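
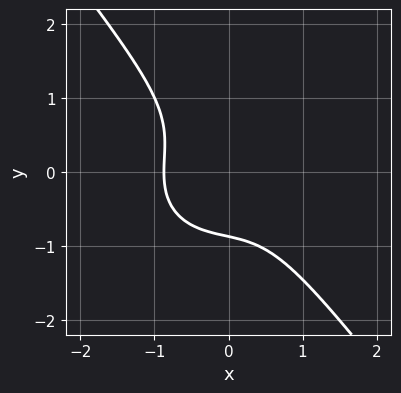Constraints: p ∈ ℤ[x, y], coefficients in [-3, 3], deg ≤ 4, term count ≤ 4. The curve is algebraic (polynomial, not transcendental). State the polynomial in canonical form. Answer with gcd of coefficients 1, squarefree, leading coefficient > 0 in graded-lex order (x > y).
First, degree: no degree-2 curve has this shape, so deg p = 3.
Finally, the integer polynomial consistent with all of this is the stated p.

3*x^3 + 2*x*y^2 + 3*y^3 + 2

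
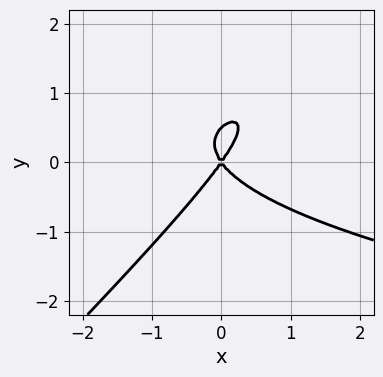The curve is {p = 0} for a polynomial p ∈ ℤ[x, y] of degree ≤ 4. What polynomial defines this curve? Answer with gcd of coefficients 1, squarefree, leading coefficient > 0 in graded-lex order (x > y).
2*x*y^2 - 2*y^3 - 2*x^2 + y^2

First, the degree is 3 — the shape is more complex than any degree-2 curve.
Next, reading off the gridlines: it meets the y-axis at y = 0 (among the integer gridlines); one x-axis crossing is at x = 0.
Finally, solving for integer coefficients yields p as stated.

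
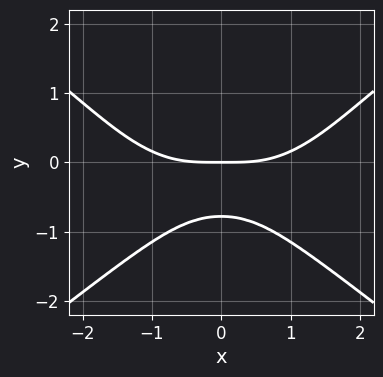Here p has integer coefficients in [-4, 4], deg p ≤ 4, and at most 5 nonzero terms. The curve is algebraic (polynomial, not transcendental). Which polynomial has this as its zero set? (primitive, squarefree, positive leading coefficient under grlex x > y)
x^4 - 3*y^4 - 3*x^2*y - 2*y^2 - 3*y

(a) deg p = 4. A generic line meets the curve in up to 4 points.
(b) Symmetries: it's symmetric under x → −x, forcing even powers of x.
(c) Checking where it meets the axes: one x-axis crossing is at x = 0; one y-axis crossing is at y = 0.
(d) Assembling these constraints gives the stated polynomial.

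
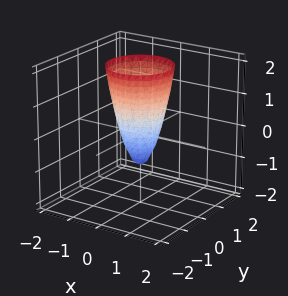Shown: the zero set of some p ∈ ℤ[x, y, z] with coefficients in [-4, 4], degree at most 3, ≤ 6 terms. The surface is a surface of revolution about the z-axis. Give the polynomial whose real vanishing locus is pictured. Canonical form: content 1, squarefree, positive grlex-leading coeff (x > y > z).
3*x^2 + 3*y^2 - z - 1

(a) deg p = 2.
(b) Symmetry: the z-axis is an axis of rotation, so x and y enter only as x² + y².
(c) From the visible intercepts: one z-axis crossing is at z = -1; a circular section at z = 1 has radius between 0 and 1.
(d) Solving for integer coefficients yields p as stated.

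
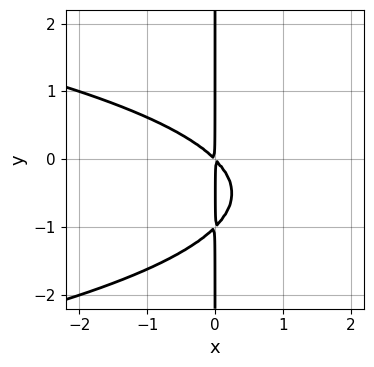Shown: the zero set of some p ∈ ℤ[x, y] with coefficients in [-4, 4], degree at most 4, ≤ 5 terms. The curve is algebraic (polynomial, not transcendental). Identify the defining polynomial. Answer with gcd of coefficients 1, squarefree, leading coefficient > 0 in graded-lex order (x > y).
First, degree: a generic line meets the curve in up to 3 points, so deg p = 3.
Then, from the axis intercepts and sections: the visible y-axis segment lies entirely on the curve.
Finally, these observations pin down the coefficients.

x*y^2 + x^2 + x*y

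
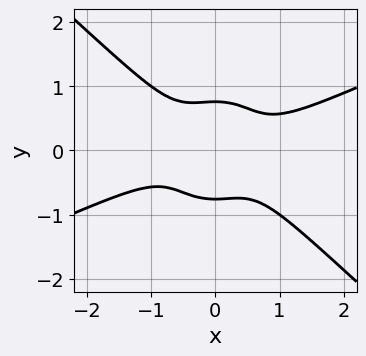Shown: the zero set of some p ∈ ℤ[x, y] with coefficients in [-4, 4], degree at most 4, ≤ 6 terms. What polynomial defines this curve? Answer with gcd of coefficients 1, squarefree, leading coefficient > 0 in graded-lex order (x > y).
deg p = 4.
From the axis intercepts and sections: it misses every integer gridline on the x-axis.
Solving for integer coefficients yields p as stated.

2*x^4 - 3*x^3*y - 3*x^2*y^2 - 3*y^4 + 1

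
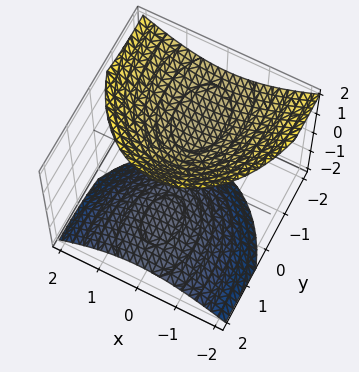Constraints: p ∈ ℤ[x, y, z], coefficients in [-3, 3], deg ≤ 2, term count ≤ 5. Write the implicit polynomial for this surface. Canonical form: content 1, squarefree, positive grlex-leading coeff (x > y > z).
2*x^2 + y^2 + 2*y*z - 2*z^2 + 2

1. There are 2 components. Treating them together as one polynomial.
2. deg p = 2. A generic line meets the surface in up to 2 points.
3. Against the integer gridlines: it misses every integer gridline on the x-axis; the z-axis gridline crossings are at z ∈ {-1, 1}; the surface avoids every integer y-axis point in the box.
4. Assembling these constraints gives the stated polynomial.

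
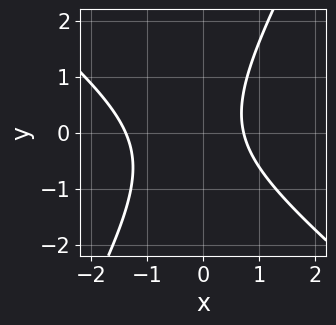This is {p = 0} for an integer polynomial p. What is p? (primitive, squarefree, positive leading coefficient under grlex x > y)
3*x^2 + 2*x*y - 2*y^2 + 2*x - 3

The degree is 2 — no degree-1 curve has this shape.
Observable constraints: the curve avoids every integer y-axis point in the box.
The integer polynomial consistent with all of this is the stated p.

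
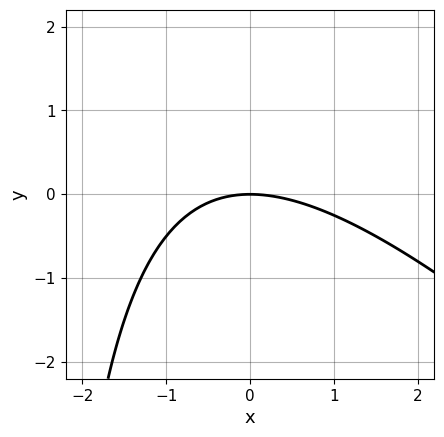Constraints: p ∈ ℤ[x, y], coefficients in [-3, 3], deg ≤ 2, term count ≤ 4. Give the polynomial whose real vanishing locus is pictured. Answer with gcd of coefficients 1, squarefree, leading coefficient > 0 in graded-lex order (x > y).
Degree: no degree-1 curve has this shape, so deg p = 2.
From the axis intercepts and sections: it crosses the y-axis at the gridline y = 0; one x-axis crossing is at x = 0.
Solving for integer coefficients yields p as stated.

x^2 + x*y + 3*y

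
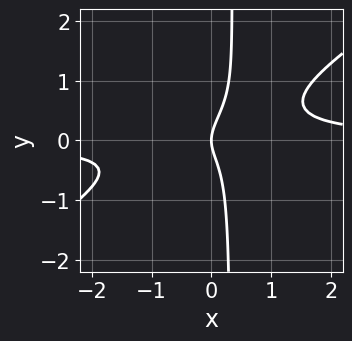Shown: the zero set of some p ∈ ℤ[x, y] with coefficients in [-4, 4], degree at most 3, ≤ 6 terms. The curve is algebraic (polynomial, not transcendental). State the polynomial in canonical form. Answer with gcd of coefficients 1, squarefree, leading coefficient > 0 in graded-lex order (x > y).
(a) The degree is 3 — the shape is more complex than any degree-2 curve.
(b) Reading off the gridlines: it crosses the x-axis at the gridline x = 0; it meets the y-axis at y = 0 (among the integer gridlines).
(c) These observations pin down the coefficients.

2*x^2*y - 3*x*y^2 + y^2 - x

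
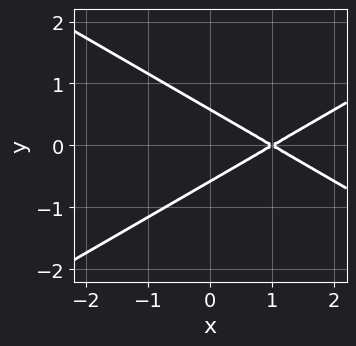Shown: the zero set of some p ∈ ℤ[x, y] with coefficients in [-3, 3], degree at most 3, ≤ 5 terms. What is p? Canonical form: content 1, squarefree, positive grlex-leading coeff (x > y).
First, deg p = 2. A generic line meets the curve in up to 2 points.
Then, symmetries: mirror symmetry y ↦ −y ⇒ only even powers of y.
Next, observable constraints: it meets the x-axis at x = 1 (among the integer gridlines).
Finally, these observations pin down the coefficients.

x^2 - 3*y^2 - 2*x + 1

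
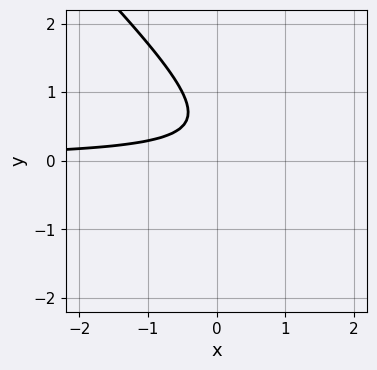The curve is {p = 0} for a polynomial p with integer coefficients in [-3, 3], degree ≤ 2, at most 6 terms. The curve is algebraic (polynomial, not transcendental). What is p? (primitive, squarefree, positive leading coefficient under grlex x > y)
2*x*y + 2*y^2 - 2*y + 1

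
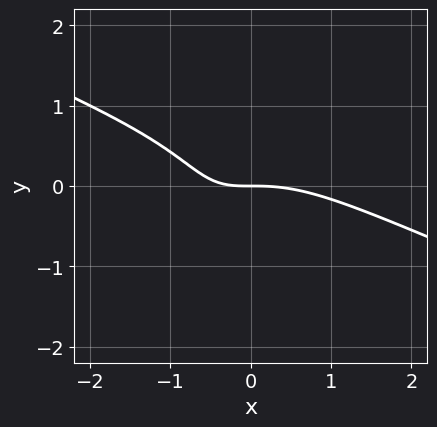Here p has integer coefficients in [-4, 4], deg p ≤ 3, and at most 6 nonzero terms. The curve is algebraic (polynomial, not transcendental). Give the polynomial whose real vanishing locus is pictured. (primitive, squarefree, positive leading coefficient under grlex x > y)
x^3 + 2*x^2*y + 2*y^3 + 2*x*y + 2*y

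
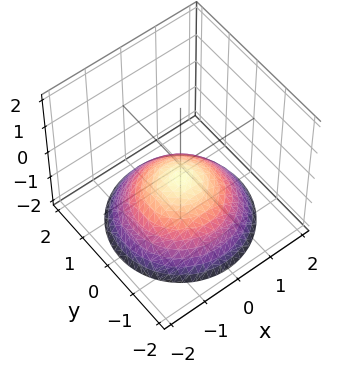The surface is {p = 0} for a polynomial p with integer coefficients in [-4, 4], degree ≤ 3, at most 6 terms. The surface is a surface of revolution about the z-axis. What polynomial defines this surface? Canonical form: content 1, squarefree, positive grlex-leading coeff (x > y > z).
x^2 + y^2 + 2*z + 1

1. deg p = 2. A generic line meets the surface in up to 2 points.
2. By symmetry, the surface is invariant under rotation about z: p = q(x² + y², z).
3. Against the integer gridlines: it misses every integer gridline on the x-axis; no y-intercept at any integer in the box; a circular section at z = -2 has radius between 1 and 2.
4. Assembling these constraints gives the stated polynomial.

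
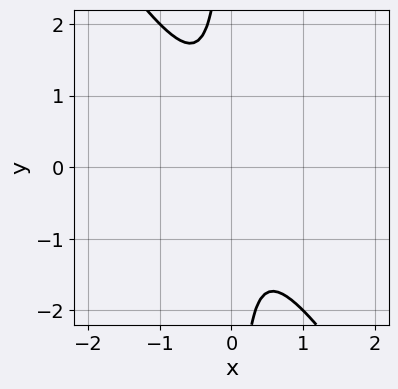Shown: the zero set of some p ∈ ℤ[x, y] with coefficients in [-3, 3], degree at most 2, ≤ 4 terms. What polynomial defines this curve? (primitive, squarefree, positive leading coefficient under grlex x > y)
3*x^2 + 2*x*y + 1

(a) Degree: the shape is more complex than any degree-1 curve, so deg p = 2.
(b) From the axis intercepts and sections: no x-intercept at any integer in the box; no y-intercept at any integer in the box.
(c) Putting this together gives p.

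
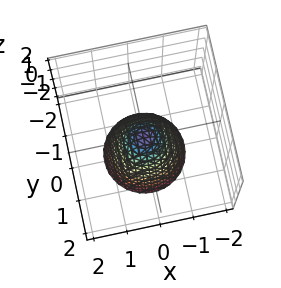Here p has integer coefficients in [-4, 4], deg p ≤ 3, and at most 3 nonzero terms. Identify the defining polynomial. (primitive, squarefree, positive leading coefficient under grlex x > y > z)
deg p = 2. A paraboloid; a quadric.
By symmetry, the z-axis is an axis of rotation, so x and y enter only as x² + y².
From the axis intercepts and sections: it meets the y-axis at y = 0 (among the integer gridlines); it meets the x-axis at x = 0 (among the integer gridlines); a circular section at z = -1 has radius between 0 and 1; it crosses the z-axis at the gridline z = 0.
Assembling these constraints gives the stated polynomial.

3*x^2 + 3*y^2 + 2*z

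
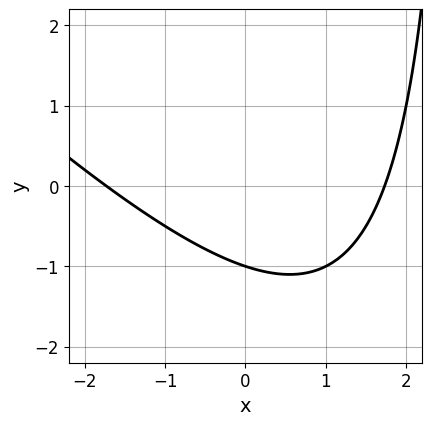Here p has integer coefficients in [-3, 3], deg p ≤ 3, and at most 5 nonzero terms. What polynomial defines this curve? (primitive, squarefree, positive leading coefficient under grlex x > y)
x^2 + x*y - 3*y - 3

(a) deg p = 2.
(b) From the axis intercepts and sections: it crosses the y-axis at the gridline y = -1.
(c) Putting this together gives p.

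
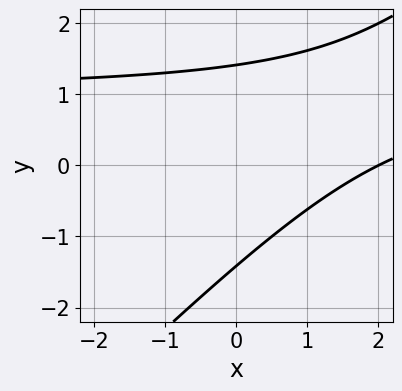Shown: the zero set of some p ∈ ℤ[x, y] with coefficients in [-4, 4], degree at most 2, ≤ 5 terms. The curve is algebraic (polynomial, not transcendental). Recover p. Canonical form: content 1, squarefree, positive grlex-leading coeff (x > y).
x*y - y^2 - x + 2

(a) The degree is 2 — a generic line meets the curve in up to 2 points.
(b) Reading off the gridlines: one x-axis crossing is at x = 2.
(c) The integer polynomial consistent with all of this is the stated p.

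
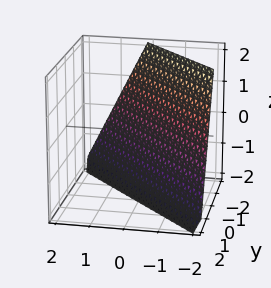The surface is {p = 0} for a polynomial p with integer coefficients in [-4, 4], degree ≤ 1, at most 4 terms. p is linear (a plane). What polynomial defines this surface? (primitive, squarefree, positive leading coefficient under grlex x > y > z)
2*x + 2*y + z + 2

First, the degree is 1 — every cross-section is a straight line — this is a plane.
Then, from the visible intercepts: it meets the z-axis at z = -2 (among the integer gridlines); it meets the y-axis at y = -1 (among the integer gridlines).
Finally, fitting integer coefficients to these (and the overall shape) gives p.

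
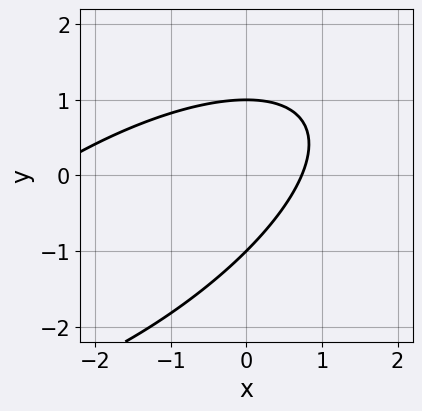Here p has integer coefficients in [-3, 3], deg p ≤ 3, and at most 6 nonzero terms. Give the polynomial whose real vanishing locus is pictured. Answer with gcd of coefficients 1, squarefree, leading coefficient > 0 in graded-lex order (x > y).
x^2 - 2*x*y + 2*y^2 + 2*x - 2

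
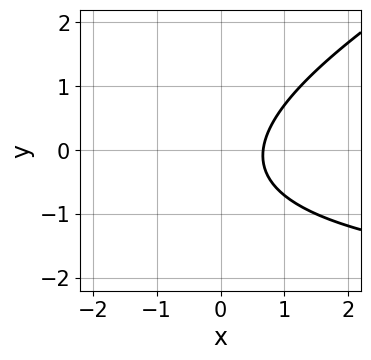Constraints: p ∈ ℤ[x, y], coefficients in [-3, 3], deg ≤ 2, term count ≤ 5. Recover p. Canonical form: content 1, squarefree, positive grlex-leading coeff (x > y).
(a) deg p = 2. A generic line meets the curve in up to 2 points.
(b) Reading off the gridlines: it misses every integer gridline on the y-axis.
(c) Together with the visible shape, these determine p as stated.

x*y - 2*y^2 + 3*x - y - 2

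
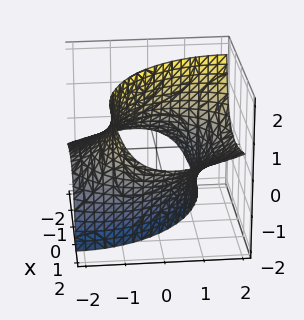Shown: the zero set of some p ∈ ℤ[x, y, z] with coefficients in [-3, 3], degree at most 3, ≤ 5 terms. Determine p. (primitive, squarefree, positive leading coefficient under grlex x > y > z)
x^2 - 2*x*z + y^2 - 2*y*z - 3

First, deg p = 2. A generic line meets the surface in up to 2 points.
Next, checking where it meets the axes: the surface avoids every integer z-axis point in the box.
Finally, assembling these constraints gives the stated polynomial.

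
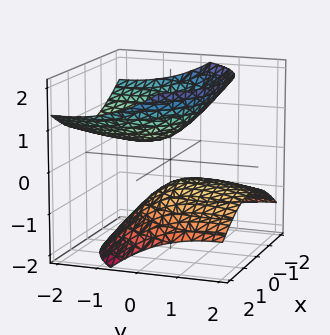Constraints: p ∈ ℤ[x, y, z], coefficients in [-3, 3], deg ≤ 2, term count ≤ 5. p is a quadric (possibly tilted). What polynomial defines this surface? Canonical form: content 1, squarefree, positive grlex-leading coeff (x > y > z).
(a) The picture has 2 separate pieces. Treating them together as one polynomial.
(b) Degree: the shape is more complex than any degree-1 surface, so deg p = 2.
(c) Observable constraints: the surface avoids every integer x-axis point in the box; it misses every integer gridline on the y-axis.
(d) These observations pin down the coefficients.

2*x^2 + y^2 + 3*y*z - 3*z^2 + 1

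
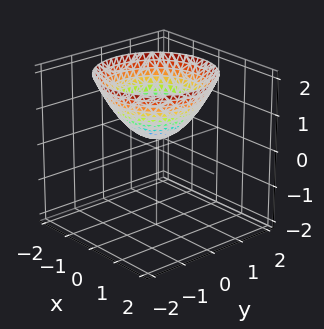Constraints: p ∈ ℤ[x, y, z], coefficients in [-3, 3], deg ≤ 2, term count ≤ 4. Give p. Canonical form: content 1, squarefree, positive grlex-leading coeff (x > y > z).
2*x^2 + 2*y^2 - 3*z + 1

First, deg p = 2.
Then, symmetries: the z-axis is an axis of rotation, so x and y enter only as x² + y².
Then, reading off the gridlines: it misses every integer gridline on the x-axis; no y-intercept at any integer in the box; a circular section at z = 2 has radius between 1 and 2.
Finally, fitting integer coefficients to these (and the overall shape) gives p.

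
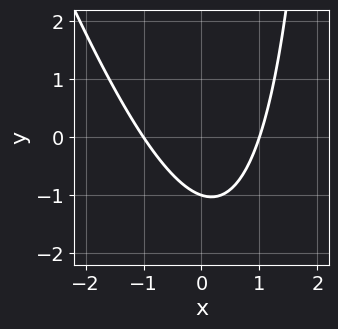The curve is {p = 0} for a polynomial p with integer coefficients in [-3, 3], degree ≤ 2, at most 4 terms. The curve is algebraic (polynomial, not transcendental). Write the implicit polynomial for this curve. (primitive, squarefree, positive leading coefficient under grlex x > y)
3*x^2 + x*y - 3*y - 3

1. The degree is 2 — no degree-1 curve has this shape.
2. Checking where it meets the axes: one y-axis crossing is at y = -1; among the integer gridlines, it crosses the x-axis at x ∈ {-1, 1}.
3. Solving for integer coefficients yields p as stated.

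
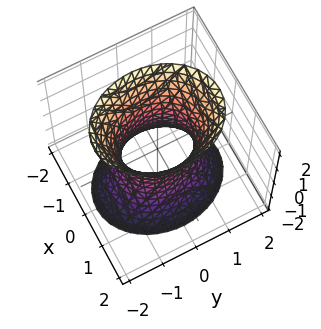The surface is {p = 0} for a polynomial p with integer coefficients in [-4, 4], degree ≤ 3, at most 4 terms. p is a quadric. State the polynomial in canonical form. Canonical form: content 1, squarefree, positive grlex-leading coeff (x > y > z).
3*x^2 + 2*y^2 - z^2 - 2

(a) deg p = 2. One connected sheet with a waist; a quadric.
(b) Symmetries: the x ↦ −x reflection is a symmetry, so x appears only in even powers; the z ↦ −z reflection is a symmetry, so z appears only in even powers; the y ↦ −y reflection is a symmetry, so y appears only in even powers.
(c) Observable constraints: among the integer gridlines, it crosses the y-axis at y ∈ {-1, 1}; the surface avoids every integer z-axis point in the box.
(d) Together with the visible shape, these determine p as stated.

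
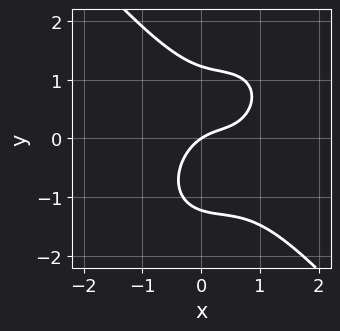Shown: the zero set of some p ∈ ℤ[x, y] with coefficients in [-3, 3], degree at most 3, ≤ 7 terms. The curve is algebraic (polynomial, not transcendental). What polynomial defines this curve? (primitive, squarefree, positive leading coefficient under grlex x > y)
3*x^3 + 2*y^3 - 3*x^2 + 2*x - 3*y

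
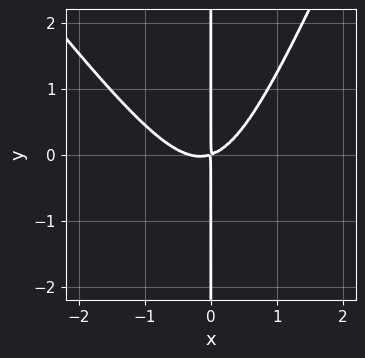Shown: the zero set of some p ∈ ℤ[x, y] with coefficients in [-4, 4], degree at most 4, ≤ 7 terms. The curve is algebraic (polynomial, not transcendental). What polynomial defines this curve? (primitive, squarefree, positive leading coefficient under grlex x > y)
3*x^3 + x^2*y - x*y^2 + x^2 - 3*x*y

Degree: the shape is more complex than any degree-2 curve, so deg p = 3.
Reading off the gridlines: every point of the y-axis in the box is on the curve.
Fitting integer coefficients to these (and the overall shape) gives p.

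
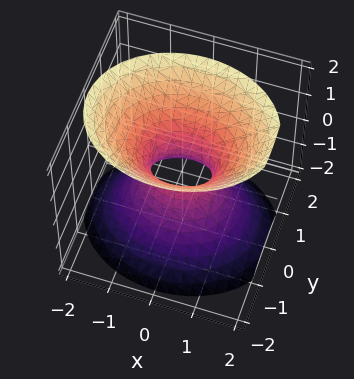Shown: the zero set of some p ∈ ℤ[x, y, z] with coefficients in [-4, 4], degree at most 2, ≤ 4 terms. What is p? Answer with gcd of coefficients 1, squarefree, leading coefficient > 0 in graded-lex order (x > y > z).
2*x^2 + 3*y^2 - 2*z^2 - 1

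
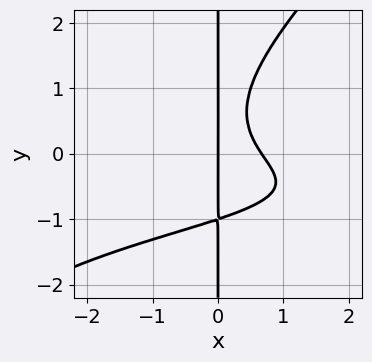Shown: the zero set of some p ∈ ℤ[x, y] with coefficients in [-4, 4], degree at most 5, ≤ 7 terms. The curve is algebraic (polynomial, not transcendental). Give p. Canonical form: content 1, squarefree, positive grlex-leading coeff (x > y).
2*x^2*y^2 - 2*x*y^3 + 3*x^2*y + 3*x^2 - 2*x

First, degree: no degree-3 curve has this shape, so deg p = 4.
Then, reading off the gridlines: it meets the x-axis at x = 0 (among the integer gridlines); every point of the y-axis in the box is on the curve.
Finally, the integer polynomial consistent with all of this is the stated p.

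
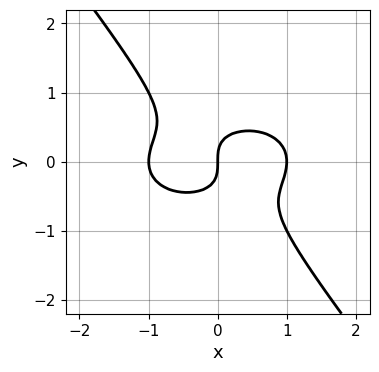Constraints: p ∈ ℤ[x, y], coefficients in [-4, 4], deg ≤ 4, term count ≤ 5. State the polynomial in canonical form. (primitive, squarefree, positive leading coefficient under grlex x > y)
x^3 + 2*x*y^2 + 2*y^3 - x

(a) The degree is 3 — no degree-2 curve has this shape.
(b) Against the integer gridlines: it crosses the y-axis at the gridline y = 0; the x-axis gridline crossings are at x ∈ {-1, 0, 1}.
(c) The integer polynomial consistent with all of this is the stated p.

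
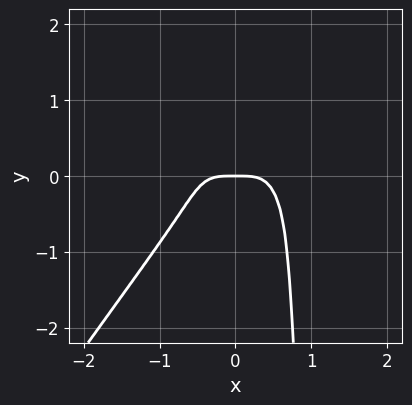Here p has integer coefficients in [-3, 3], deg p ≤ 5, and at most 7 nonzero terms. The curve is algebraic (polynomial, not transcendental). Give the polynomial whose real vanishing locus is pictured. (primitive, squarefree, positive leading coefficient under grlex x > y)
3*x^4 - x*y^3 + x*y^2 + y^3 + y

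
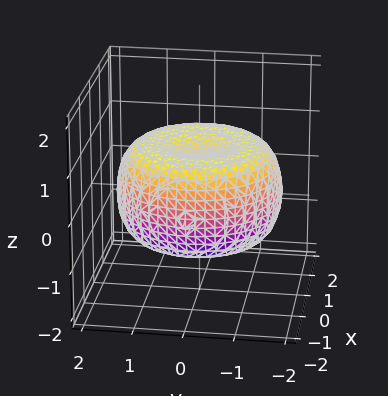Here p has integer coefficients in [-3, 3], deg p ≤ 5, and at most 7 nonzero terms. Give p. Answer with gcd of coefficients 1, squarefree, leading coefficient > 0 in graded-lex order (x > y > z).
x^4 + 2*x^2*y^2 + y^4 - 2*x^2 - 2*y^2 + 3*z^2 - 2

deg p = 4.
By symmetry, the z-axis is an axis of rotation, so x and y enter only as x² + y².
Against the integer gridlines: a circular section at z = -1 has radius exactly 1.
Solving for integer coefficients yields p as stated.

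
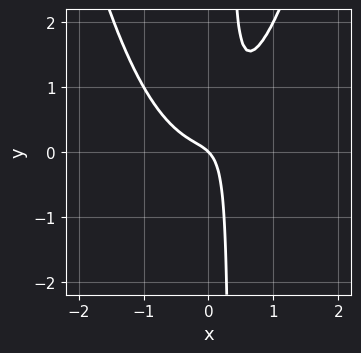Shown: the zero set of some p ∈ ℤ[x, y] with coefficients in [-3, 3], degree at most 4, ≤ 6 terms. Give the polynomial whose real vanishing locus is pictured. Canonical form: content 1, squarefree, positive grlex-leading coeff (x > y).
1. deg p = 3.
2. From the visible intercepts: it meets the x-axis at x = 0 (among the integer gridlines); one y-axis crossing is at y = 0.
3. Fitting integer coefficients to these (and the overall shape) gives p.

3*x^3 - 3*x*y + x + y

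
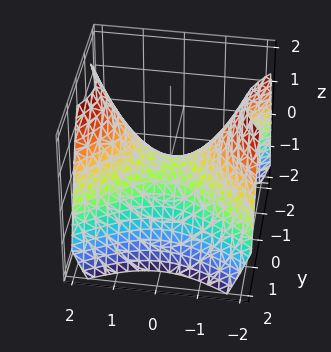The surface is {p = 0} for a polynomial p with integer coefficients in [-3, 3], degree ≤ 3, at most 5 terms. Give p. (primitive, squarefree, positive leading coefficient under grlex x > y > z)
2*x^2 - 3*y^2 - 3*z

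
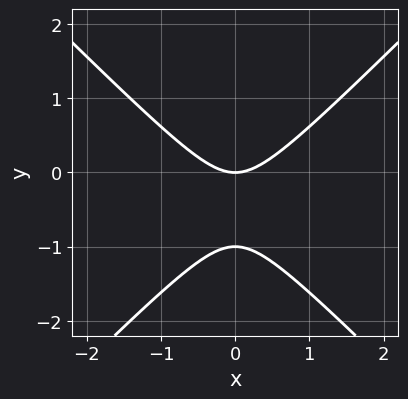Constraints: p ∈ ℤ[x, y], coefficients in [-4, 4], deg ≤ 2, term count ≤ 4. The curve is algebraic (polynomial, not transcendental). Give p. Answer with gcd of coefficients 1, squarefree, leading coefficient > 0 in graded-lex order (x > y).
x^2 - y^2 - y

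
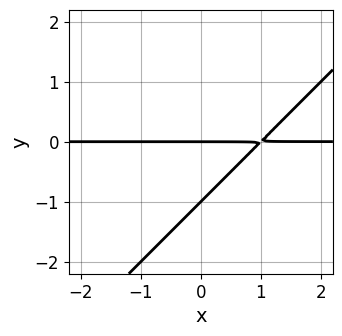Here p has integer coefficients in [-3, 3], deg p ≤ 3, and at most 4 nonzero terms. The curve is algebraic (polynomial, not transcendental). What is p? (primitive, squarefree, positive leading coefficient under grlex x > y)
First, deg p = 2.
Next, reading off the gridlines: among the integer gridlines, it crosses the y-axis at y ∈ {-1, 0}; the visible x-axis segment lies entirely on the curve.
Finally, together with the visible shape, these determine p as stated.

x*y - y^2 - y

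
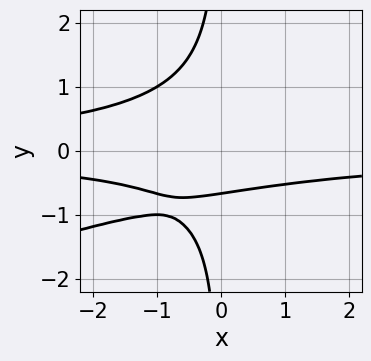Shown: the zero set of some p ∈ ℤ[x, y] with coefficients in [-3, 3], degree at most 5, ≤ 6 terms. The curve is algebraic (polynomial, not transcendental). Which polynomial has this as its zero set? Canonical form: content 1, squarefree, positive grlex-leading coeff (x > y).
(a) Degree: no degree-3 curve has this shape, so deg p = 4.
(b) Reading off the gridlines: it misses every integer gridline on the x-axis.
(c) Together with the visible shape, these determine p as stated.

x^2*y^2 - 3*x*y^3 - x*y^2 - 3*y - 2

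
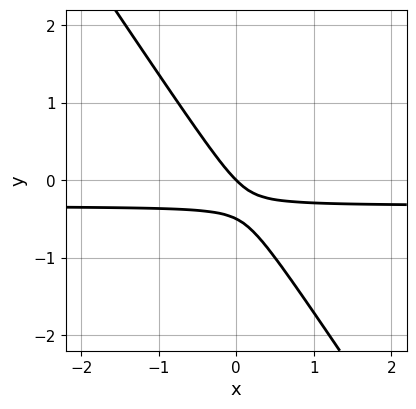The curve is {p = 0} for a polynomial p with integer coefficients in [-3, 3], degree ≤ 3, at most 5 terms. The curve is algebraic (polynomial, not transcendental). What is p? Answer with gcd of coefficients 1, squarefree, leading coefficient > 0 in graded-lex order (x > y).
3*x*y + 2*y^2 + x + y

(a) Degree: a generic line meets the curve in up to 2 points, so deg p = 2.
(b) From the visible intercepts: it crosses the x-axis at the gridline x = 0; it crosses the y-axis at the gridline y = 0.
(c) Fitting integer coefficients to these (and the overall shape) gives p.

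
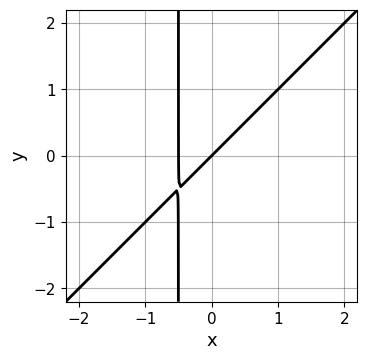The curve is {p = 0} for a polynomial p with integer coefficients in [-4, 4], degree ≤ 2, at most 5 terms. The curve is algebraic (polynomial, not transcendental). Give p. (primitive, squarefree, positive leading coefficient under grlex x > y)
First, the degree is 2 — a generic line meets the curve in up to 2 points.
Next, observable constraints: one x-axis crossing is at x = 0; one y-axis crossing is at y = 0.
Finally, these observations pin down the coefficients.

2*x^2 - 2*x*y + x - y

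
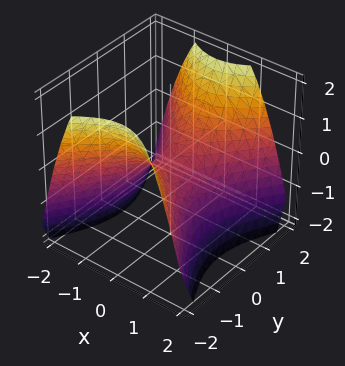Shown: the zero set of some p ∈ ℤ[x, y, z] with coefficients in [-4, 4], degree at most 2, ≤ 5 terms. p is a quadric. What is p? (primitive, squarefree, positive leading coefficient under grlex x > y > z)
3*x^2 - 2*y^2 + 3*z

1. Degree: a hyperbolic paraboloid; a quadric, so deg p = 2.
2. Symmetries: the x ↦ −x reflection is a symmetry, so x appears only in even powers; mirror symmetry y ↦ −y ⇒ only even powers of y.
3. Observable constraints: it crosses the z-axis at the gridline z = 0; it meets the y-axis at y = 0 (among the integer gridlines); it meets the x-axis at x = 0 (among the integer gridlines).
4. The integer polynomial consistent with all of this is the stated p.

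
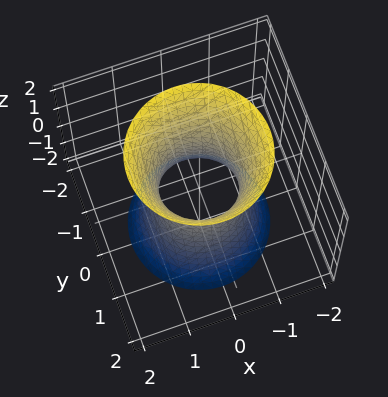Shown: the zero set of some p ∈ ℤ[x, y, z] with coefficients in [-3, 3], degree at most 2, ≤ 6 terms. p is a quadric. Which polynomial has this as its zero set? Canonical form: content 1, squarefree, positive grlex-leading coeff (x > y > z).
3*x^2 + 3*y^2 - z^2 - 2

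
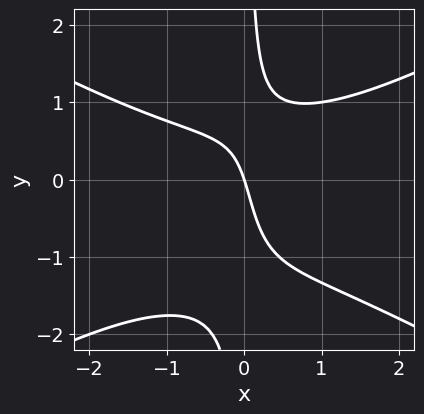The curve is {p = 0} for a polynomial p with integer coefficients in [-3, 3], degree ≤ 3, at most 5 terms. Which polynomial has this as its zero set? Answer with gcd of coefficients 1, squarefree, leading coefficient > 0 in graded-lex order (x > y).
First, deg p = 3. No degree-2 curve has this shape.
Then, checking where it meets the axes: it crosses the x-axis at the gridline x = 0; it meets the y-axis at y = 0 (among the integer gridlines).
Finally, the integer polynomial consistent with all of this is the stated p.

x^3 - 3*x*y^2 - 2*x*y + 3*x + y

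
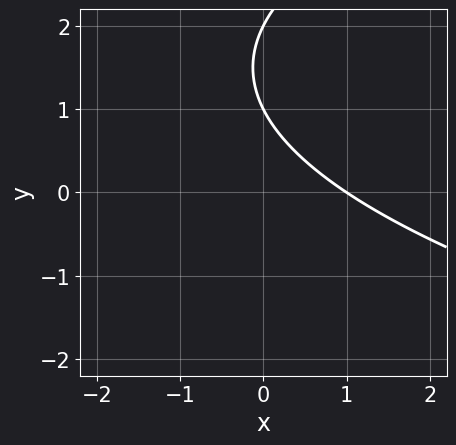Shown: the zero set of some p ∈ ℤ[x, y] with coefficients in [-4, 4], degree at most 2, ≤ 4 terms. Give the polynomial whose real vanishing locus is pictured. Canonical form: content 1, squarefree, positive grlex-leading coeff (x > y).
1. Degree: a generic line meets the curve in up to 2 points, so deg p = 2.
2. From the axis intercepts and sections: it meets the x-axis at x = 1 (among the integer gridlines); the y-axis gridline crossings are at y ∈ {1, 2}.
3. These observations pin down the coefficients.

y^2 - 2*x - 3*y + 2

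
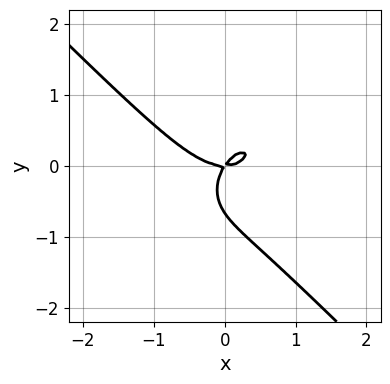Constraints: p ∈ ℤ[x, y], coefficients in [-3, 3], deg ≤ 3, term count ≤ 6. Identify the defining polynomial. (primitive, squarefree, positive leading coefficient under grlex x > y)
(a) deg p = 3. No degree-2 curve has this shape.
(b) Checking where it meets the axes: it meets the x-axis at x = 0 (among the integer gridlines); one y-axis crossing is at y = 0.
(c) The integer polynomial consistent with all of this is the stated p.

3*x^3 + 3*y^3 - 3*x*y + 2*y^2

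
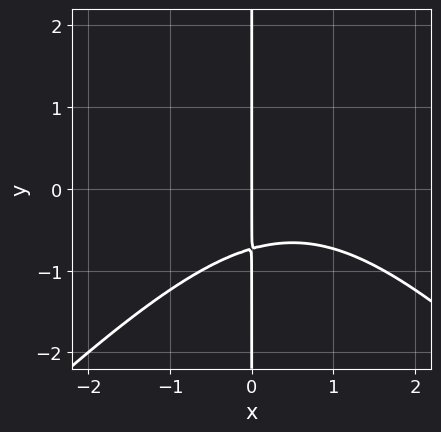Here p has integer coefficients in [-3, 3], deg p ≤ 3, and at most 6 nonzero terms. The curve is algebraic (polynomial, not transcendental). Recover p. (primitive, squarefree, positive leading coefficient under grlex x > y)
x^3 - x*y^2 - x^2 + 2*x*y + 2*x

The degree is 3 — the shape is more complex than any degree-2 curve.
Observable constraints: one x-axis crossing is at x = 0; every point of the y-axis in the box is on the curve.
Putting this together gives p.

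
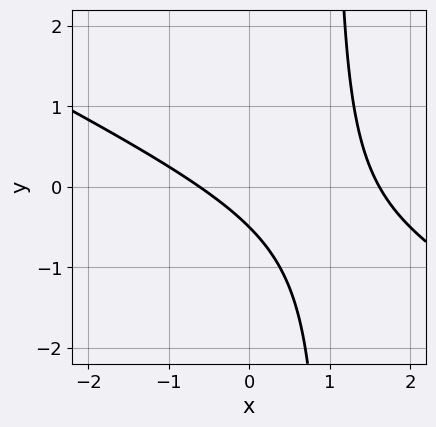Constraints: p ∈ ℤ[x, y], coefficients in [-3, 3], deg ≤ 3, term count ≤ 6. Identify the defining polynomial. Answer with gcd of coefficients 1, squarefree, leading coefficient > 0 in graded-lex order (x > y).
x^2 + 2*x*y - x - 2*y - 1

(a) Degree: the shape is more complex than any degree-1 curve, so deg p = 2.
(b) The integer polynomial consistent with all of this is the stated p.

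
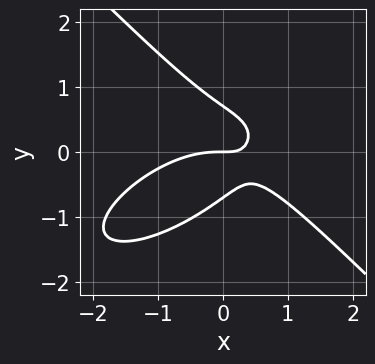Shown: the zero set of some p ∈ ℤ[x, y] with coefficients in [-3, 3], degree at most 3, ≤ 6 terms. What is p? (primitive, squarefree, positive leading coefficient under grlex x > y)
1. Degree: no degree-2 curve has this shape, so deg p = 3.
2. Against the integer gridlines: one x-axis crossing is at x = 0; it crosses the y-axis at the gridline y = 0.
3. Matching integer coefficients to the picture gives p.

x^3 - x^2*y + 2*y^3 + 2*x*y - y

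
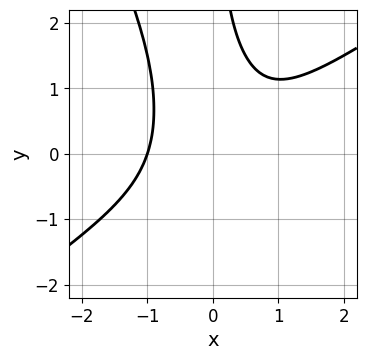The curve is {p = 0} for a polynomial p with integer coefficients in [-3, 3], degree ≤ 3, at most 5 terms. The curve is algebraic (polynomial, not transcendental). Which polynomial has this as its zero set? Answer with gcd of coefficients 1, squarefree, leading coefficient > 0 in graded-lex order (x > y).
First, degree: no degree-2 curve has this shape, so deg p = 3.
Next, from the axis intercepts and sections: it meets the x-axis at x = -1 (among the integer gridlines); it misses every integer gridline on the y-axis.
Finally, these observations pin down the coefficients.

3*x^3 - 3*x^2*y - 2*x*y^2 + 3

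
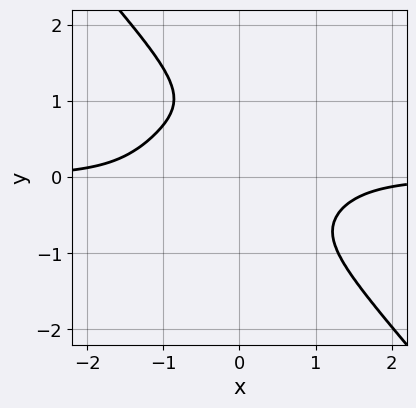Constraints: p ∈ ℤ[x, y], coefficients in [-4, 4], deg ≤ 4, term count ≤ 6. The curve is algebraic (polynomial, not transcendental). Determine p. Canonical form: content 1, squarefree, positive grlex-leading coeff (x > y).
(a) deg p = 4. The shape is more complex than any degree-3 curve.
(b) From the visible intercepts: it misses every integer gridline on the x-axis; it misses every integer gridline on the y-axis.
(c) The integer polynomial consistent with all of this is the stated p.

2*x^3*y + 2*x*y^3 + 3*y^4 - 2*y^3 + 2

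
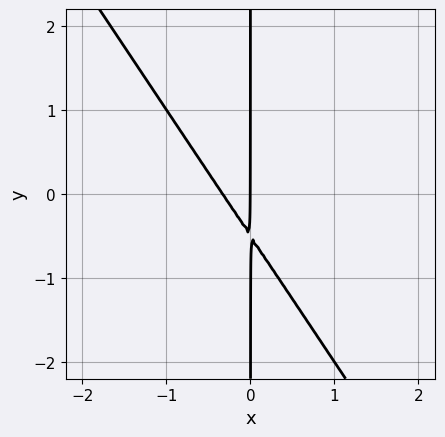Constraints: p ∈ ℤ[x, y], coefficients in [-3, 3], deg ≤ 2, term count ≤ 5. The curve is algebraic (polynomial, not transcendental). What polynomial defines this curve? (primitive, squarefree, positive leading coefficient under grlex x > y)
3*x^2 + 2*x*y + x

Degree: no degree-1 curve has this shape, so deg p = 2.
From the visible intercepts: it meets the x-axis at x = 0 (among the integer gridlines); the visible y-axis segment lies entirely on the curve.
Together with the visible shape, these determine p as stated.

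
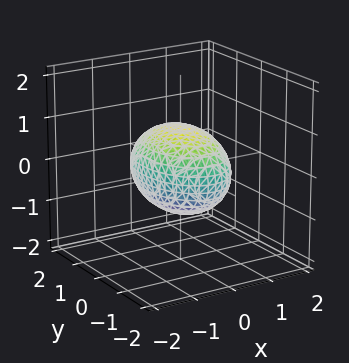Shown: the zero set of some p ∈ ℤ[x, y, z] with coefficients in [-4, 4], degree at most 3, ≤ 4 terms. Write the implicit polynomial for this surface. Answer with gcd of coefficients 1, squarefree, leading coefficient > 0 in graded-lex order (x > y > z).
1. Degree: a closed, bounded, convex surface; a quadric, so deg p = 2.
2. Symmetries: the y ↦ −y reflection is a symmetry, so y appears only in even powers; it's symmetric under z → −z, forcing even powers of z; it's symmetric under x → −x, forcing even powers of x.
3. Checking where it meets the axes: among the integer gridlines, it crosses the x-axis at x ∈ {-1, 1}; the z-axis gridline crossings are at z ∈ {-1, 1}.
4. These observations pin down the coefficients.

2*x^2 + y^2 + 2*z^2 - 2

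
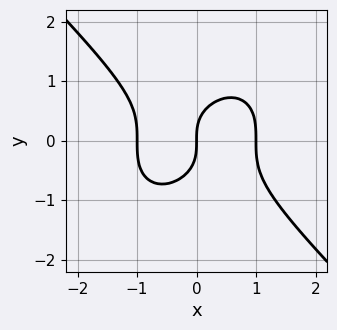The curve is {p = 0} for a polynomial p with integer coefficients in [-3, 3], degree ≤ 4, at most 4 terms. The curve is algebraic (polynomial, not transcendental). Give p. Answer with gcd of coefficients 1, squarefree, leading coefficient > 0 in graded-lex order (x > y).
First, degree: a generic line meets the curve in up to 3 points, so deg p = 3.
Then, reading off the gridlines: the x-axis gridline crossings are at x ∈ {-1, 0, 1}; one y-axis crossing is at y = 0.
Finally, putting this together gives p.

x^3 + y^3 - x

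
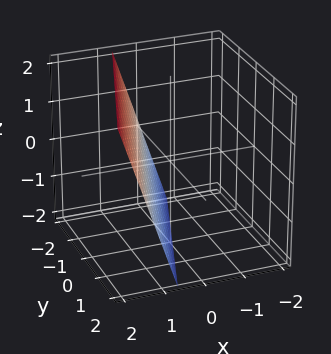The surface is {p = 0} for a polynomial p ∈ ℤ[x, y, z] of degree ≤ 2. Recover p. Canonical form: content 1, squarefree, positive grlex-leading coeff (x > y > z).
(a) Degree: the surface is flat (a plane), so deg p = 1.
(b) Observable constraints: it meets the y-axis at y = -2 (among the integer gridlines); it meets the z-axis at z = -2 (among the integer gridlines).
(c) Fitting integer coefficients to these (and the overall shape) gives p.

3*x - y - z - 2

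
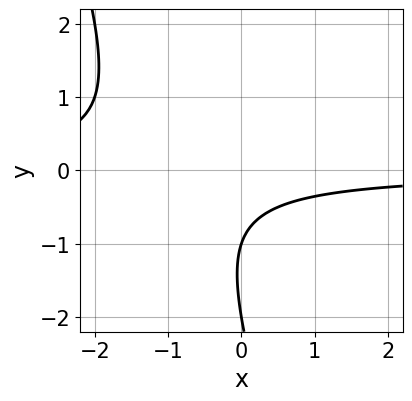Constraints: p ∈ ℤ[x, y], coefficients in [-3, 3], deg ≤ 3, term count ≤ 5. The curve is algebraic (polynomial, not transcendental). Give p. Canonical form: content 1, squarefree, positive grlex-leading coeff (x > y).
3*x*y + y^2 + 3*y + 2

(a) deg p = 2. A generic line meets the curve in up to 2 points.
(b) Against the integer gridlines: among the integer gridlines, it crosses the y-axis at y ∈ {-2, -1}; no x-intercept at any integer in the box.
(c) Assembling these constraints gives the stated polynomial.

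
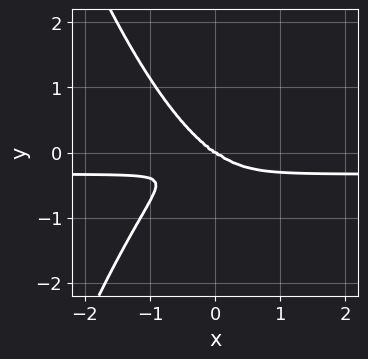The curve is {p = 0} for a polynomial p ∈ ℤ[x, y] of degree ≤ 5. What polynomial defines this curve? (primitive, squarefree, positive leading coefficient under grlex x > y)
The degree is 4 — the shape is more complex than any degree-3 curve.
Observable constraints: one y-axis crossing is at y = 0; it crosses the x-axis at the gridline x = 0.
Matching integer coefficients to the picture gives p.

3*x^3*y + x^3 + 3*y^3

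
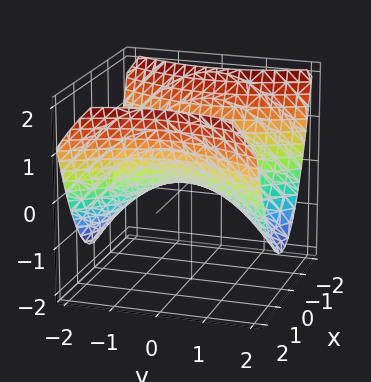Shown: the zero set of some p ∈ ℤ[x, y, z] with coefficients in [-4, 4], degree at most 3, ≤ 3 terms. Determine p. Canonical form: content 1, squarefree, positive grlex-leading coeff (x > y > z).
(a) Degree: a hyperbolic paraboloid; a quadric, so deg p = 2.
(b) Symmetries: it's symmetric under x → −x, forcing even powers of x; mirror symmetry y ↦ −y ⇒ only even powers of y.
(c) From the axis intercepts and sections: one x-axis crossing is at x = 0; it crosses the z-axis at the gridline z = 0.
(d) These observations pin down the coefficients.

2*x^2 - y^2 - 3*z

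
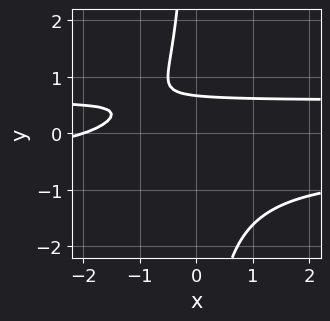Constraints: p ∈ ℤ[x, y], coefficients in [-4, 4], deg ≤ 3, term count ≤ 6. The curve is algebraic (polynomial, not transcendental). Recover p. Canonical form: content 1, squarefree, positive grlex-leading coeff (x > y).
The degree is 3 — a generic line meets the curve in up to 3 points.
From the axis intercepts and sections: one x-axis crossing is at x = -2.
The integer polynomial consistent with all of this is the stated p.

3*x*y^2 - x + 3*y - 2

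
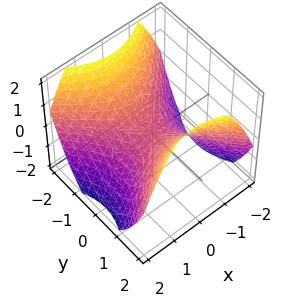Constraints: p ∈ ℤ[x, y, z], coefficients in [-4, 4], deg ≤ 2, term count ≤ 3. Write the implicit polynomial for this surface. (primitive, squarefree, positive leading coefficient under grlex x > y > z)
deg p = 2. A saddle surface; a quadric.
Symmetries: mirror symmetry x ↦ −x ⇒ only even powers of x; mirror symmetry y ↦ −y ⇒ only even powers of y.
Checking where it meets the axes: it crosses the y-axis at the gridline y = 0; it meets the x-axis at x = 0 (among the integer gridlines); one z-axis crossing is at z = 0.
Fitting integer coefficients to these (and the overall shape) gives p.

2*x^2 - 2*y^2 + 3*z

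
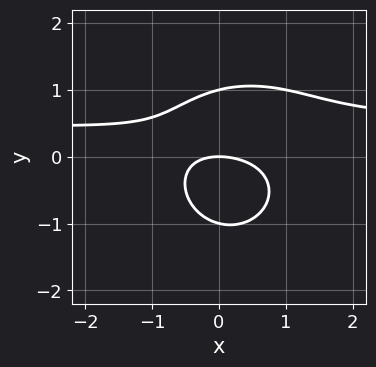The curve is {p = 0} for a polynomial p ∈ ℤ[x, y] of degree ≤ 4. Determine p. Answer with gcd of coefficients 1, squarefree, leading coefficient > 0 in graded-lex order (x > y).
2*x^2*y + 2*y^3 - x^2 - x*y - 2*y

deg p = 3.
From the axis intercepts and sections: it crosses the x-axis at the gridline x = 0; the y-axis gridline crossings are at y ∈ {-1, 0, 1}.
Matching integer coefficients to the picture gives p.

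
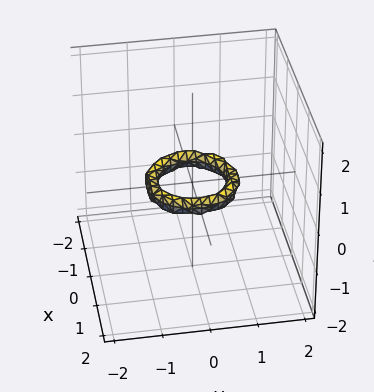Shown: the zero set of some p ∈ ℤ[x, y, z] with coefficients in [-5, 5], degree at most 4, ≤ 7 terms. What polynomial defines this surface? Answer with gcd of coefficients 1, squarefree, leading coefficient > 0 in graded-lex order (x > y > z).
2*x^4 + 4*x^2*y^2 + 2*y^4 - 3*x^2 - 3*y^2 + 3*z^2 + 1

(a) The degree is 4 — a generic line meets the surface in up to 4 points.
(b) Symmetry: every cross-section ⟂ z is a circle, so x, y appear only via x² + y².
(c) Checking where it meets the axes: among the integer gridlines, it crosses the y-axis at y ∈ {-1, 1}; no z-intercept at any integer in the box; among the integer gridlines, it crosses the x-axis at x ∈ {-1, 1}; a circular section at z = 0 has radius between 0 and 1.
(d) Matching integer coefficients to the picture gives p.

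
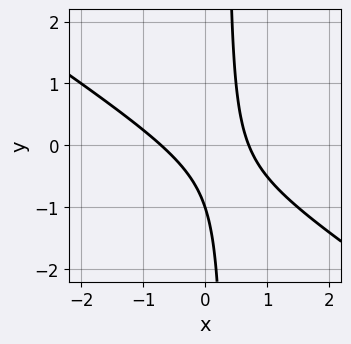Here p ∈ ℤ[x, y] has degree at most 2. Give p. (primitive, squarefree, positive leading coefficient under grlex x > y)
2*x^2 + 3*x*y - y - 1

The degree is 2 — the shape is more complex than any degree-1 curve.
Against the integer gridlines: it meets the y-axis at y = -1 (among the integer gridlines).
Assembling these constraints gives the stated polynomial.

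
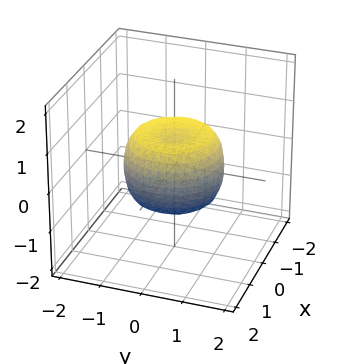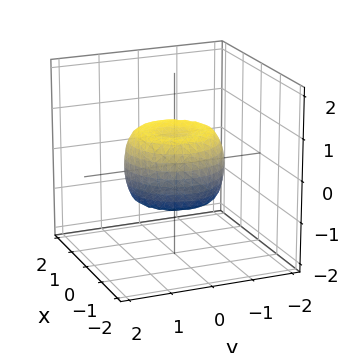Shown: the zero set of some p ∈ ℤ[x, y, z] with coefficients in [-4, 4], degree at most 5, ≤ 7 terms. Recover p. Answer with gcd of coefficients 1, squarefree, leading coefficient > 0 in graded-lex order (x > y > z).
2*x^4 + 4*x^2*y^2 + 2*y^4 - 2*x^2 - 2*y^2 + 2*z^2 - 1

The degree is 4 — a generic line meets the surface in up to 4 points.
Symmetries: rotational symmetry about the z-axis ⇒ p depends on x, y only through x² + y².
Against the integer gridlines: a circular section at z = 0 has radius between 1 and 2.
Matching integer coefficients to the picture gives p.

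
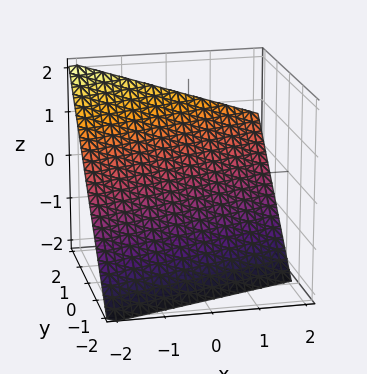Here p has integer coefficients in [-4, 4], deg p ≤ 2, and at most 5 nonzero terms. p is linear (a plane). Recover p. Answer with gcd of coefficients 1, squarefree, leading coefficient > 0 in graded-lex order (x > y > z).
x - 3*y + 3*z + 2

First, the degree is 1 — the surface is flat (a plane).
Then, reading off the gridlines: it meets the x-axis at x = -2 (among the integer gridlines).
Finally, together with the visible shape, these determine p as stated.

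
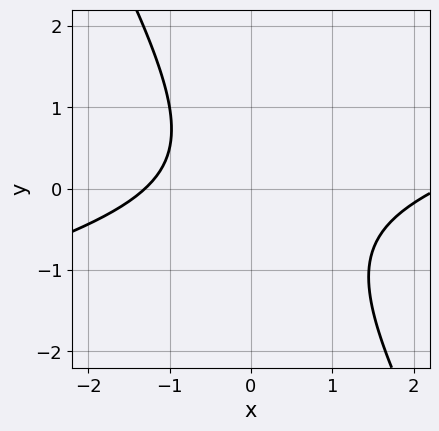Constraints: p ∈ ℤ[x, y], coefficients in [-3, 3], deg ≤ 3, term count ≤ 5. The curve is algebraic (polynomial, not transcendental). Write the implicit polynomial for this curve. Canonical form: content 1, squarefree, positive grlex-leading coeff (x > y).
deg p = 2. A generic line meets the curve in up to 2 points.
From the axis intercepts and sections: the curve avoids every integer y-axis point in the box.
These observations pin down the coefficients.

x^2 - 3*x*y - 2*y^2 - x - 3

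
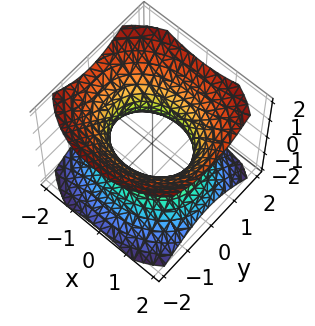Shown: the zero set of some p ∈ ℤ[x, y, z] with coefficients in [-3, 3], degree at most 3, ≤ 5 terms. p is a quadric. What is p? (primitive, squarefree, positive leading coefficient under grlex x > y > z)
(a) The degree is 2 — an hourglass — one-sheet hyperboloid; a quadric.
(b) Symmetries: the z ↦ −z reflection is a symmetry, so z appears only in even powers; mirror symmetry x ↦ −x ⇒ only even powers of x; it's symmetric under y → −y, forcing even powers of y.
(c) From the visible intercepts: it misses every integer gridline on the z-axis; the y-axis gridline crossings are at y ∈ {-1, 1}.
(d) Together with the visible shape, these determine p as stated.

2*x^2 + 3*y^2 - 3*z^2 - 3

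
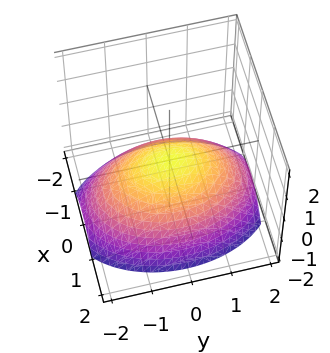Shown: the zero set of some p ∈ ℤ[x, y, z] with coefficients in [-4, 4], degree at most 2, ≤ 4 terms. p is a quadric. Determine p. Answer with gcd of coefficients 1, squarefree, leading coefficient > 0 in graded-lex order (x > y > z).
2*x^2 + y^2 + 3*z

The degree is 2 — a single bowl opening along one axis; a quadric.
Symmetries: the y ↦ −y reflection is a symmetry, so y appears only in even powers; the x ↦ −x reflection is a symmetry, so x appears only in even powers.
Checking where it meets the axes: one y-axis crossing is at y = 0; it crosses the z-axis at the gridline z = 0.
Fitting integer coefficients to these (and the overall shape) gives p.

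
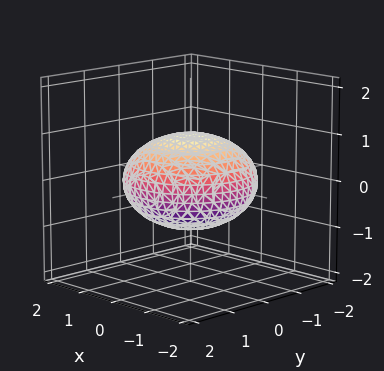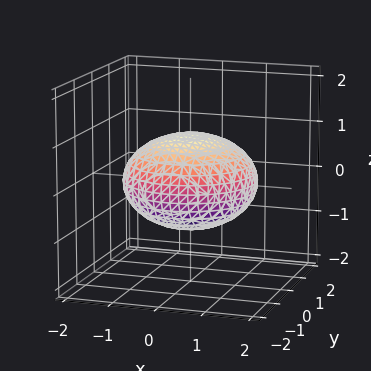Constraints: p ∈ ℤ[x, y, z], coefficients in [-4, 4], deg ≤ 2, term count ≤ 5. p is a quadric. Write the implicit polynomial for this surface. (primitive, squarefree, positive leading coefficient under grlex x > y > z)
x^2 + y^2 + 2*z^2 - 2

(a) The degree is 2 — a closed, bounded, convex surface; a quadric.
(b) Symmetries: rotational symmetry about the z-axis ⇒ p depends on x, y only through x² + y²; mirror symmetry z ↦ −z ⇒ only even powers of z.
(c) Against the integer gridlines: a circular section at z = 0 has radius between 1 and 2; the z-axis gridline crossings are at z ∈ {-1, 1}.
(d) Putting this together gives p.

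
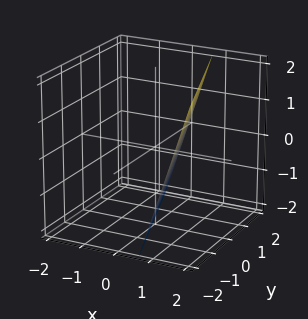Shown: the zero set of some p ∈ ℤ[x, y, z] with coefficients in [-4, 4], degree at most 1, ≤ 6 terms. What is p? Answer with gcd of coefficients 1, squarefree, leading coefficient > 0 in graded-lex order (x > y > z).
3*x + y - z - 2

1. Degree: the surface is flat (a plane), so deg p = 1.
2. Reading off the gridlines: it crosses the z-axis at the gridline z = -2; one y-axis crossing is at y = 2.
3. Matching integer coefficients to the picture gives p.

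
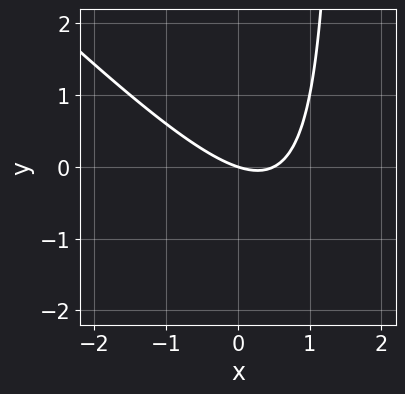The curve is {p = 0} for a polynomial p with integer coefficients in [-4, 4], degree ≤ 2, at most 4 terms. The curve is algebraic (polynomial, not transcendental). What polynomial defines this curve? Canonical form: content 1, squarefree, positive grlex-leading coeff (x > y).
deg p = 2.
Against the integer gridlines: it meets the y-axis at y = 0 (among the integer gridlines); it crosses the x-axis at the gridline x = 0.
Putting this together gives p.

2*x^2 + 2*x*y - x - 3*y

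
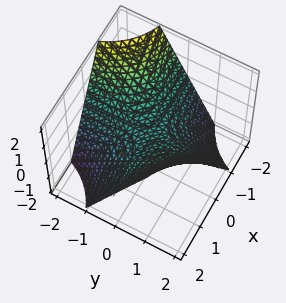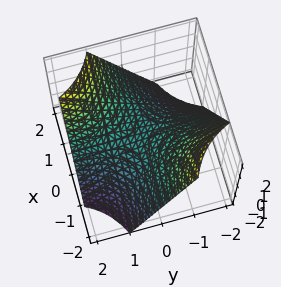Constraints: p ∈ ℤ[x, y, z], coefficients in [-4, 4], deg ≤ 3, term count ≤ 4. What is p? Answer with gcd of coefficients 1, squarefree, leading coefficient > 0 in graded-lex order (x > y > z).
(a) deg p = 2. A hyperbolic paraboloid; a quadric.
(b) Reading off the gridlines: the visible x-axis segment lies entirely on the surface; it meets the z-axis at z = 0 (among the integer gridlines); every point of the y-axis in the box is on the surface.
(c) Fitting integer coefficients to these (and the overall shape) gives p.

x*y - z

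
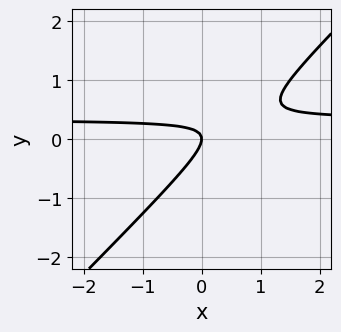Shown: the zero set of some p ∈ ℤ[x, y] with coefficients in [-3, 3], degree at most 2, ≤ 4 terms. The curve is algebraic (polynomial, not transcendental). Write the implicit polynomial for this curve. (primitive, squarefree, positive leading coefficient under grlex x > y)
3*x*y - 3*y^2 - x

1. The degree is 2 — the shape is more complex than any degree-1 curve.
2. Reading off the gridlines: it meets the y-axis at y = 0 (among the integer gridlines); it crosses the x-axis at the gridline x = 0.
3. Matching integer coefficients to the picture gives p.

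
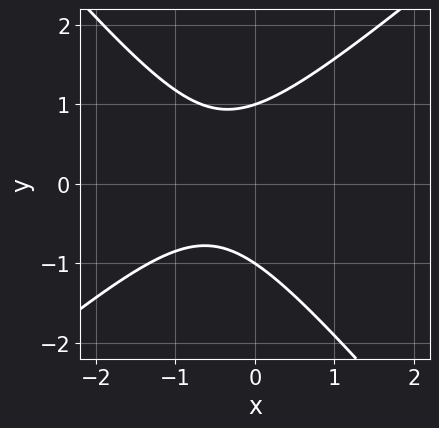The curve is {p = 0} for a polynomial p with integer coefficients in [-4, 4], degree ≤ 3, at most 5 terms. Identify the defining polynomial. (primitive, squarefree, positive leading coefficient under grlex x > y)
First, degree: no degree-1 curve has this shape, so deg p = 2.
Next, from the axis intercepts and sections: among the integer gridlines, it crosses the y-axis at y ∈ {-1, 1}; no x-intercept at any integer in the box.
Finally, these observations pin down the coefficients.

3*x^2 - x*y - 3*y^2 + 3*x + 3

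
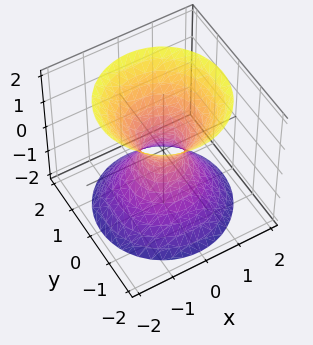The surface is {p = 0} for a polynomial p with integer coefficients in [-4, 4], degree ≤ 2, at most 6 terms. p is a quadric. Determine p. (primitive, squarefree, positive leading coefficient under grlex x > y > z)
deg p = 2. One connected sheet with a waist; a quadric.
By symmetry, the z-axis is an axis of rotation, so x and y enter only as x² + y²; the z ↦ −z reflection is a symmetry, so z appears only in even powers.
Observable constraints: no z-intercept at any integer in the box; a circular section at z = 0 has radius between 0 and 1.
Matching integer coefficients to the picture gives p.

3*x^2 + 3*y^2 - 2*z^2 - 1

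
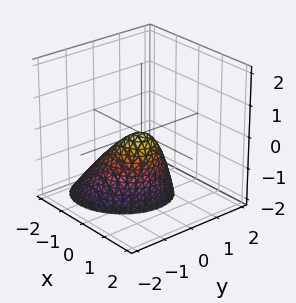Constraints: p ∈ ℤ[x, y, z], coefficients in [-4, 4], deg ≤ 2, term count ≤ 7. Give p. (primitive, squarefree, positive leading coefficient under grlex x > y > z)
First, deg p = 2. A generic line meets the surface in up to 2 points.
Next, against the integer gridlines: one x-axis crossing is at x = 0; it crosses the z-axis at the gridline z = 0.
Finally, fitting integer coefficients to these (and the overall shape) gives p.

3*x^2 - x*y - 2*x*z + 3*y^2 + 2*z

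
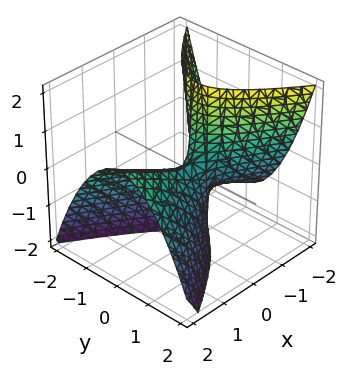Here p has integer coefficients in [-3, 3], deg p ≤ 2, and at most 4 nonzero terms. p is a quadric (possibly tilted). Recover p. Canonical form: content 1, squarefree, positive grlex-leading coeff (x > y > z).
deg p = 2.
From the visible intercepts: it meets the z-axis at z = 0 (among the integer gridlines); it meets the y-axis at y = 0 (among the integer gridlines).
These observations pin down the coefficients.

x^2 - 2*x*z - 3*y^2 - z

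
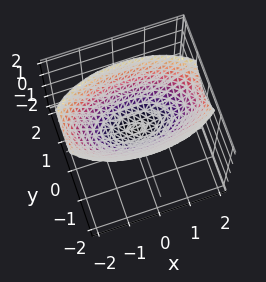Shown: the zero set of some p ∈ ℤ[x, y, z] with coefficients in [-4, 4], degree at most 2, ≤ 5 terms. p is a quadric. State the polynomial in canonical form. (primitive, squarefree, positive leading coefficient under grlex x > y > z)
x^2 + 3*y^2 - 3*z

The degree is 2 — a paraboloid; a quadric.
Symmetries: it's symmetric under x → −x, forcing even powers of x; it's symmetric under y → −y, forcing even powers of y.
Against the integer gridlines: it crosses the x-axis at the gridline x = 0; it meets the z-axis at z = 0 (among the integer gridlines).
Putting this together gives p.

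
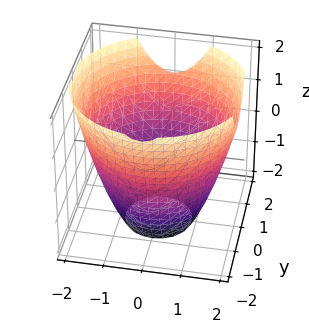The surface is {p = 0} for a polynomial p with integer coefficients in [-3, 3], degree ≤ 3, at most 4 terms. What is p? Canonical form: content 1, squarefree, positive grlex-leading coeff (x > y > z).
x^2 + y^2 - z - 3

The degree is 2 — the shape is more complex than any degree-1 surface.
By symmetry, every cross-section ⟂ z is a circle, so x, y appear only via x² + y².
Observable constraints: a circular section at z = -1 has radius between 1 and 2; it misses every integer gridline on the z-axis.
Matching integer coefficients to the picture gives p.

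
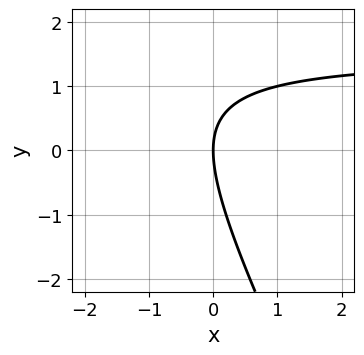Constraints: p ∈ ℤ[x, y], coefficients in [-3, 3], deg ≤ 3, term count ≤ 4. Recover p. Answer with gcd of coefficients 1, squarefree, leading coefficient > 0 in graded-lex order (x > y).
(a) Degree: a generic line meets the curve in up to 2 points, so deg p = 2.
(b) From the axis intercepts and sections: it meets the x-axis at x = 0 (among the integer gridlines); one y-axis crossing is at y = 0.
(c) The integer polynomial consistent with all of this is the stated p.

2*x*y + y^2 - 3*x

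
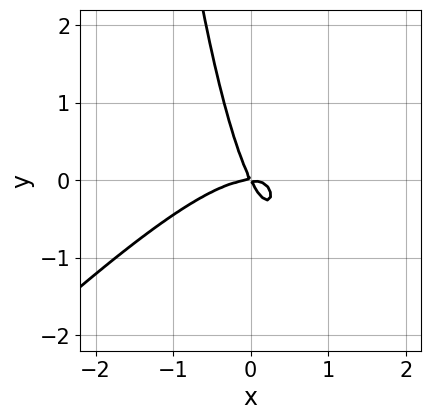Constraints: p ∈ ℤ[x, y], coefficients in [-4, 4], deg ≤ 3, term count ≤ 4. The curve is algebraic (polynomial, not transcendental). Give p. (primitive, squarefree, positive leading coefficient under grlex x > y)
2*x^3 - 2*x^2*y + 2*x*y + y^2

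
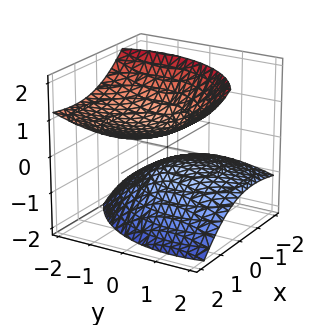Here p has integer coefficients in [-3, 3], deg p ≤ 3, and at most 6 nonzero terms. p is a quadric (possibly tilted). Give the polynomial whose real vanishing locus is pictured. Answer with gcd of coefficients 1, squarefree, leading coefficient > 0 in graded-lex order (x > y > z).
First, there are 2 components. They look like related sheets of one shape, so recover p as a whole.
Next, the degree is 2 — the shape is more complex than any degree-1 surface.
Then, reading off the gridlines: the surface avoids every integer y-axis point in the box; the surface avoids every integer x-axis point in the box.
Finally, the integer polynomial consistent with all of this is the stated p.

x^2 - 2*x*z + y^2 + y*z - 2*z^2 + 1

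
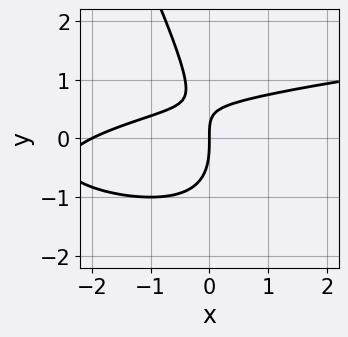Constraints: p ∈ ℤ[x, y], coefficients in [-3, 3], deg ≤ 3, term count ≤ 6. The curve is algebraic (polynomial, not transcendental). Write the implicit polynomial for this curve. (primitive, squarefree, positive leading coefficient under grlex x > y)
2*x*y^2 + y^3 - x^2 + 2*x*y - 2*x

First, degree: a generic line meets the curve in up to 3 points, so deg p = 3.
Then, checking where it meets the axes: among the integer gridlines, it crosses the x-axis at x ∈ {-2, 0}; one y-axis crossing is at y = 0.
Finally, the integer polynomial consistent with all of this is the stated p.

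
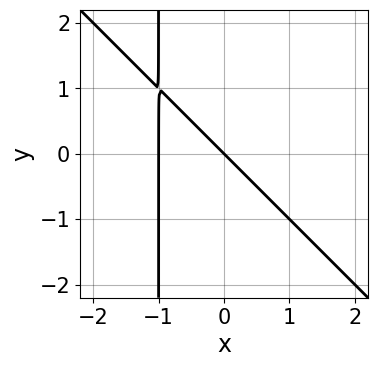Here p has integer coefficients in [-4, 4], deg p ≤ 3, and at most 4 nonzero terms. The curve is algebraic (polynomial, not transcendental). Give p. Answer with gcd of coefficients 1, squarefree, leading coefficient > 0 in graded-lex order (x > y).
x^2 + x*y + x + y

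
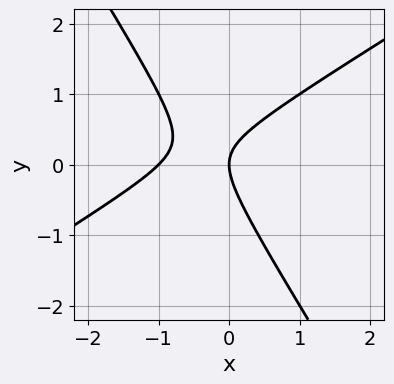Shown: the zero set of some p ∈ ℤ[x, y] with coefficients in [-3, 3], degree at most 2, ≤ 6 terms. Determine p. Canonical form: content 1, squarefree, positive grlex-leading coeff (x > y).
x^2 - x*y - y^2 + x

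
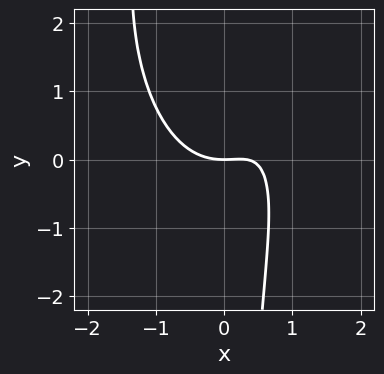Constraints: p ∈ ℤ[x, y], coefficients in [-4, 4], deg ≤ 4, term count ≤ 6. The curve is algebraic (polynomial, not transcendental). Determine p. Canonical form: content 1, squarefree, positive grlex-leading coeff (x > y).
(a) deg p = 3. A generic line meets the curve in up to 3 points.
(b) From the axis intercepts and sections: one y-axis crossing is at y = 0; one x-axis crossing is at x = 0.
(c) Putting this together gives p.

3*x^3 + x*y^2 - x^2 - 3*x*y + 3*y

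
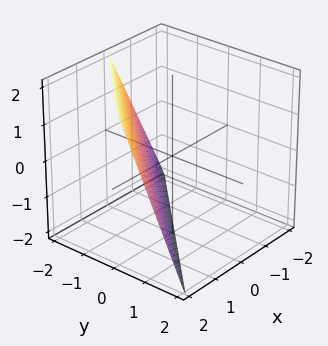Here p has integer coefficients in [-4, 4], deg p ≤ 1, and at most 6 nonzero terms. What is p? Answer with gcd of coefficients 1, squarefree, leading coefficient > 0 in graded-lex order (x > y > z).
1. deg p = 1. Every cross-section is a straight line — this is a plane.
2. From the visible intercepts: one y-axis crossing is at y = -1; it meets the x-axis at x = 1 (among the integer gridlines); one z-axis crossing is at z = -2.
3. Assembling these constraints gives the stated polynomial.

2*x - 2*y - z - 2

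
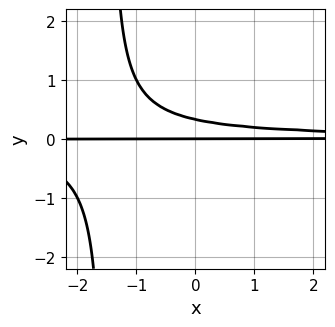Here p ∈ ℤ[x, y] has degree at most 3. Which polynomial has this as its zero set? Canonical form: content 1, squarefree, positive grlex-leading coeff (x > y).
First, degree: a generic line meets the curve in up to 3 points, so deg p = 3.
Then, reading off the gridlines: it meets the y-axis at y = 0 (among the integer gridlines); the visible x-axis segment lies entirely on the curve.
Finally, these observations pin down the coefficients.

2*x*y^2 + 3*y^2 - y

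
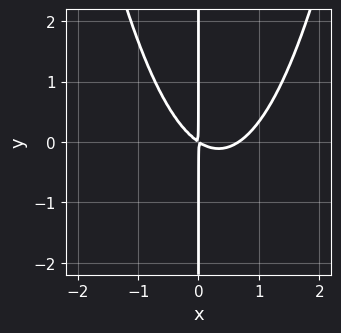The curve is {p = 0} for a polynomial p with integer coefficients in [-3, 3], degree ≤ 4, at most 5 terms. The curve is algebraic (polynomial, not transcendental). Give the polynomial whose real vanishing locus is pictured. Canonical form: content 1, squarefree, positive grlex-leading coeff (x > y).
3*x^3 - 2*x^2 - 3*x*y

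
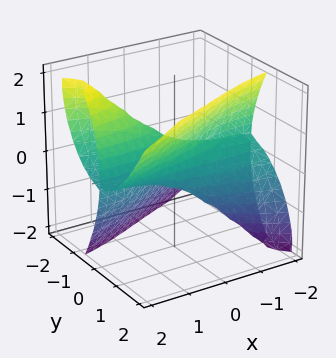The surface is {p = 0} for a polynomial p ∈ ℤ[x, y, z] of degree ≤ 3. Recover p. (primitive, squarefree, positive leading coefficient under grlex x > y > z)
3*x*y*z - 3*y^3 + z^3 + y

1. deg p = 3. A generic line meets the surface in up to 3 points.
2. From the axis intercepts and sections: one z-axis crossing is at z = 0; every point of the x-axis in the box is on the surface; one y-axis crossing is at y = 0.
3. Matching integer coefficients to the picture gives p.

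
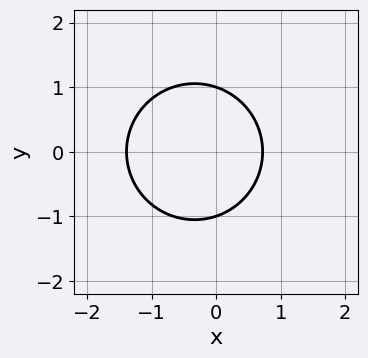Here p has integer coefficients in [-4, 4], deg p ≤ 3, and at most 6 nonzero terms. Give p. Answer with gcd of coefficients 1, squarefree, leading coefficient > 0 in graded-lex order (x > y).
3*x^2 + 3*y^2 + 2*x - 3

(a) deg p = 2.
(b) Symmetries: it's symmetric under y → −y, forcing even powers of y.
(c) From the axis intercepts and sections: among the integer gridlines, it crosses the y-axis at y ∈ {-1, 1}.
(d) Solving for integer coefficients yields p as stated.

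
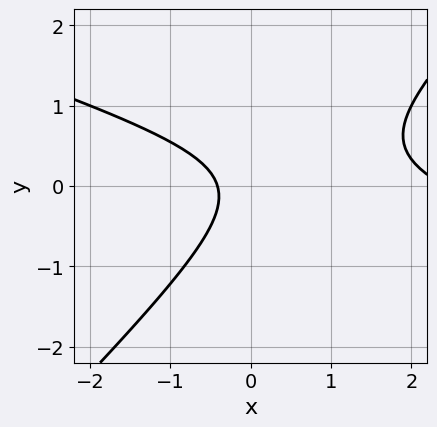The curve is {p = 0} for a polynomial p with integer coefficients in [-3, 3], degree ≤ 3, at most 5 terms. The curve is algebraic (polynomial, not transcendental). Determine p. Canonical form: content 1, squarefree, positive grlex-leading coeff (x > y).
Degree: a generic line meets the curve in up to 2 points, so deg p = 2.
Reading off the gridlines: it misses every integer gridline on the y-axis.
Fitting integer coefficients to these (and the overall shape) gives p.

x^2 + 2*x*y - 3*y^2 - 2*x - 1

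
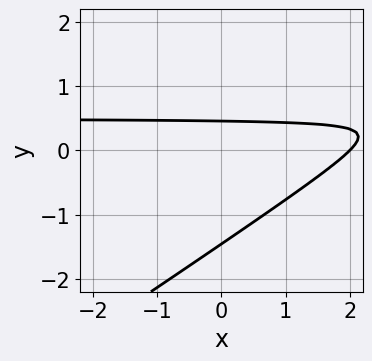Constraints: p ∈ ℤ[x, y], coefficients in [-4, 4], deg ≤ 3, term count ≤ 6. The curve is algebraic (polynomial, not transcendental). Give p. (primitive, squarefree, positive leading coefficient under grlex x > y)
deg p = 2.
Reading off the gridlines: it meets the x-axis at x = 2 (among the integer gridlines).
These observations pin down the coefficients.

2*x*y - 3*y^2 - x - 3*y + 2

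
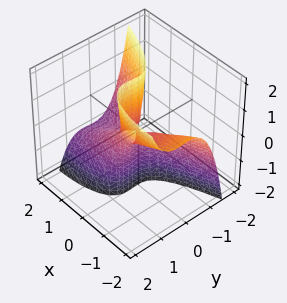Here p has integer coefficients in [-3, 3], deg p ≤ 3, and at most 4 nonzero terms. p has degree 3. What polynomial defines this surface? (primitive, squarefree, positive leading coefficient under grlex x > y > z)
3*y^3 + x^2 + 2*x*z - 2*y^2

(a) deg p = 3.
(b) From the visible intercepts: the visible z-axis segment lies entirely on the surface; one x-axis crossing is at x = 0; it crosses the y-axis at the gridline y = 0.
(c) Putting this together gives p.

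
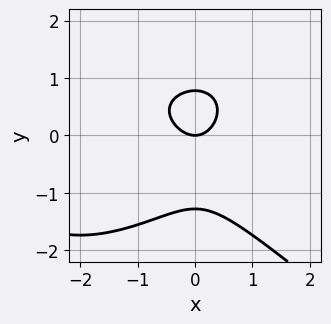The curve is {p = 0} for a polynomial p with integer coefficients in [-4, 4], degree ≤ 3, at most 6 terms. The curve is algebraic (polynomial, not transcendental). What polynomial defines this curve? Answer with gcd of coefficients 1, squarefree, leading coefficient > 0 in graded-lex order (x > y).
x^3 + 2*y^3 + 3*x^2 + y^2 - 2*y

(a) deg p = 3.
(b) Against the integer gridlines: it meets the y-axis at y = 0 (among the integer gridlines); one x-axis crossing is at x = 0.
(c) The integer polynomial consistent with all of this is the stated p.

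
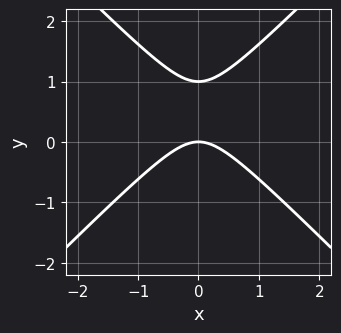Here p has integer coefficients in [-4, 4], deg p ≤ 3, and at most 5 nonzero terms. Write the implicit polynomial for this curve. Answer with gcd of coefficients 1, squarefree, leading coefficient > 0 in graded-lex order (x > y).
1. The degree is 2 — no degree-1 curve has this shape.
2. Symmetries: it's symmetric under x → −x, forcing even powers of x.
3. Against the integer gridlines: the y-axis gridline crossings are at y ∈ {0, 1}; it meets the x-axis at x = 0 (among the integer gridlines).
4. Putting this together gives p.

x^2 - y^2 + y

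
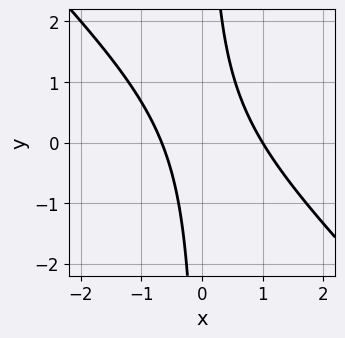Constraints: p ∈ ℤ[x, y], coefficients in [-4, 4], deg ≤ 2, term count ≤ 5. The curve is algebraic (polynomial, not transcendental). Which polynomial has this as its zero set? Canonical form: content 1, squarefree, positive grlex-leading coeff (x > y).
First, degree: no degree-1 curve has this shape, so deg p = 2.
Then, checking where it meets the axes: one x-axis crossing is at x = 1; the curve avoids every integer y-axis point in the box.
Finally, fitting integer coefficients to these (and the overall shape) gives p.

3*x^2 + 3*x*y - x - 2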